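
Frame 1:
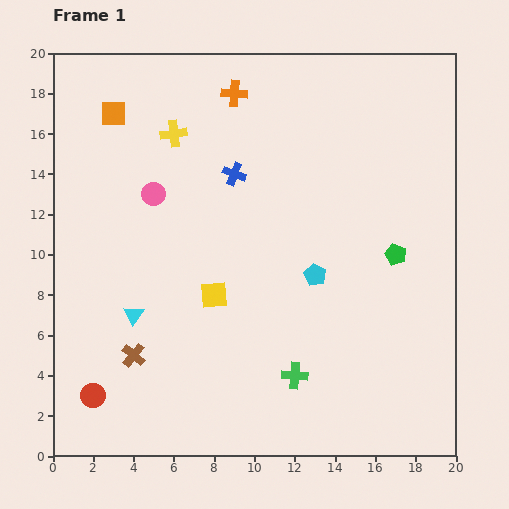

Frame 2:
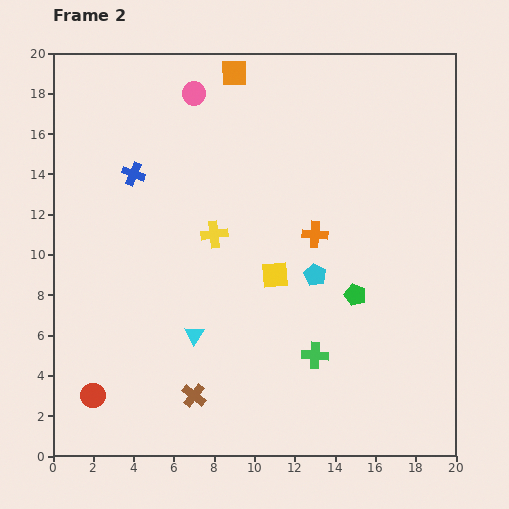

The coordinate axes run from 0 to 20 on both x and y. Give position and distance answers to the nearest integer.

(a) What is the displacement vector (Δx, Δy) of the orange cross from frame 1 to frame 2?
(4, -7)

The orange cross was at (9, 18) in frame 1 and (13, 11) in frame 2.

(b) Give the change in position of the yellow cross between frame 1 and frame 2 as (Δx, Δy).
(2, -5)

The yellow cross was at (6, 16) in frame 1 and (8, 11) in frame 2.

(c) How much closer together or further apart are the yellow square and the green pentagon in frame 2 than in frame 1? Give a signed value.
-5

Distance in frame 1: 9. Distance in frame 2: 4.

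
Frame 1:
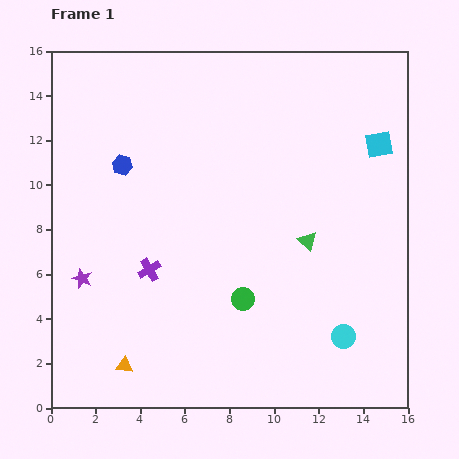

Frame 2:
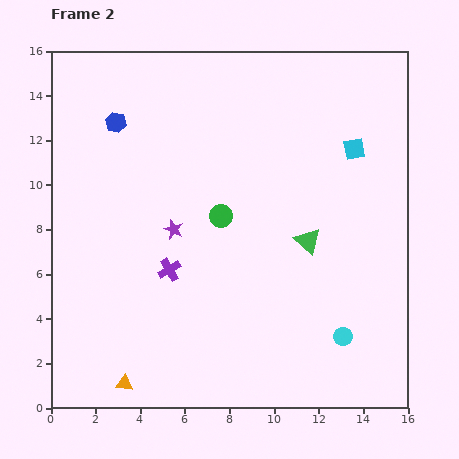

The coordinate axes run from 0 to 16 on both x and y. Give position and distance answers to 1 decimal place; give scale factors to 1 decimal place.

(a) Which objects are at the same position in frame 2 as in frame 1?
the green triangle, the cyan circle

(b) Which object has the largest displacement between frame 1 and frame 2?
the purple star

(moved 4.7; next 3.8)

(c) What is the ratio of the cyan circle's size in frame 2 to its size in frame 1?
0.8×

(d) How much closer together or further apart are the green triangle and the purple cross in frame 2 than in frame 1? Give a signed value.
-0.9

Distance in frame 1: 7.2. Distance in frame 2: 6.3.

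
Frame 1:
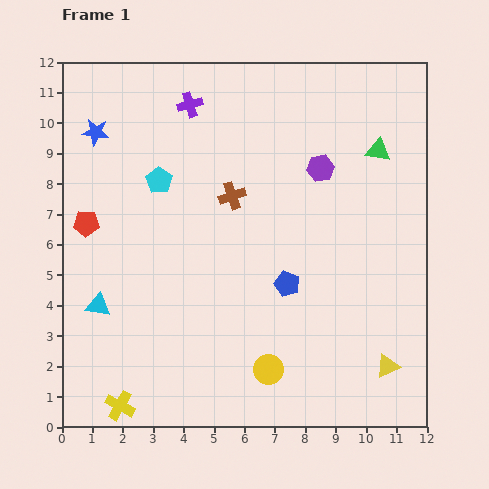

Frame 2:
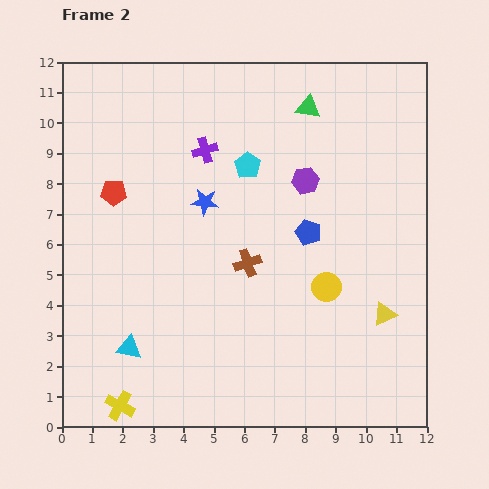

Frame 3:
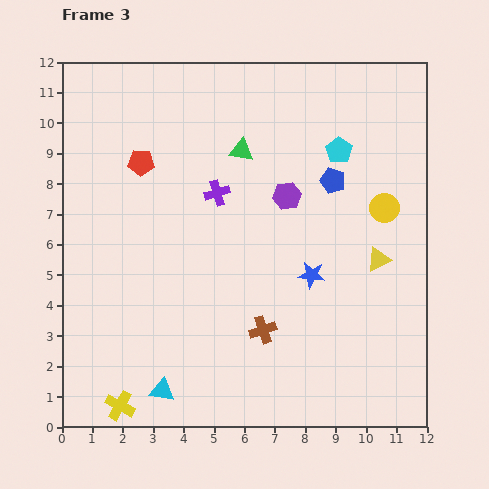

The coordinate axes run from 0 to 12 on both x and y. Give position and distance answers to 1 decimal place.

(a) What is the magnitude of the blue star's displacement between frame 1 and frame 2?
4.3

The blue star moved from (1.1, 9.7) to (4.7, 7.4), a distance of √(3.6² + 2.3²) ≈ 4.3.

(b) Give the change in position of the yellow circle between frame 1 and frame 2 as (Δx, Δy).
(1.9, 2.7)

The yellow circle was at (6.8, 1.9) in frame 1 and (8.7, 4.6) in frame 2.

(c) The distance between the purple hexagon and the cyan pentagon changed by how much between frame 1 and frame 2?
-3.3

Distance in frame 1: 5.3. Distance in frame 2: 2.0.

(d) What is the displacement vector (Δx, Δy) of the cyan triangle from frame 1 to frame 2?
(1.0, -1.4)

The cyan triangle was at (1.2, 4.0) in frame 1 and (2.2, 2.6) in frame 2.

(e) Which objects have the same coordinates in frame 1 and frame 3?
the yellow cross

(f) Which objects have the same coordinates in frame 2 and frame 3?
the yellow cross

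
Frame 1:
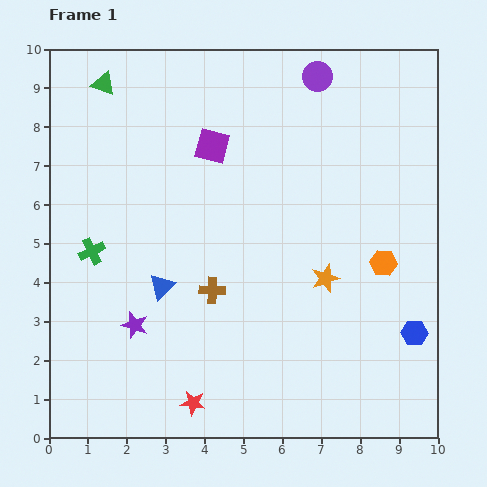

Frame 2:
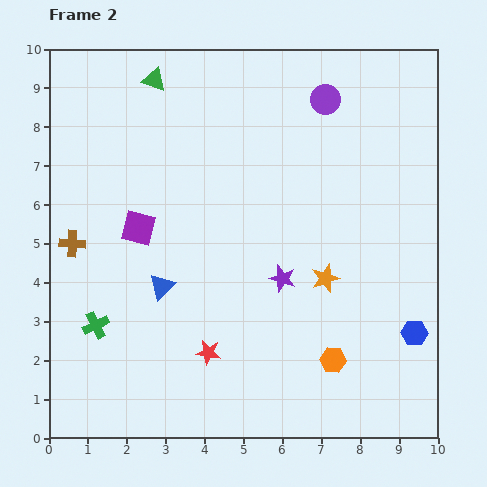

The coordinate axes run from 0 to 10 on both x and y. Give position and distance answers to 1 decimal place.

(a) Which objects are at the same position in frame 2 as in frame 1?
the blue triangle, the blue hexagon, the orange star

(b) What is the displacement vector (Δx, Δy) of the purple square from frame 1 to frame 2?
(-1.9, -2.1)

The purple square was at (4.2, 7.5) in frame 1 and (2.3, 5.4) in frame 2.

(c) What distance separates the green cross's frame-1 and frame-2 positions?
1.9

The green cross moved from (1.1, 4.8) to (1.2, 2.9), a distance of √(0.1² + 1.9²) ≈ 1.9.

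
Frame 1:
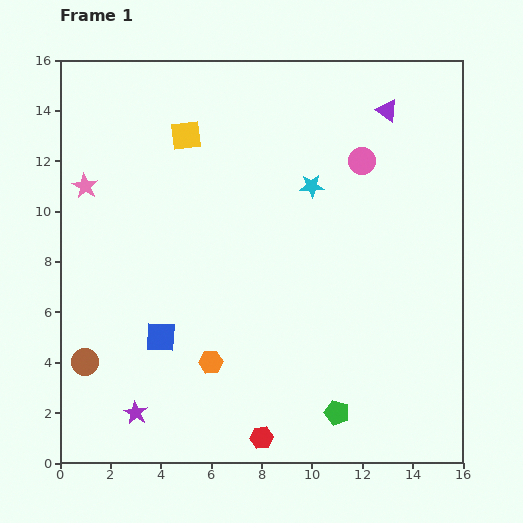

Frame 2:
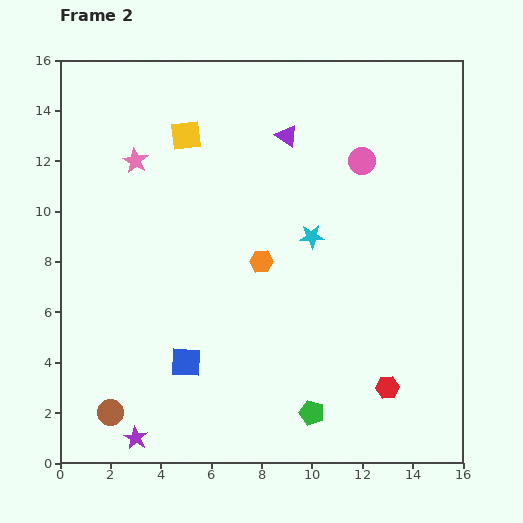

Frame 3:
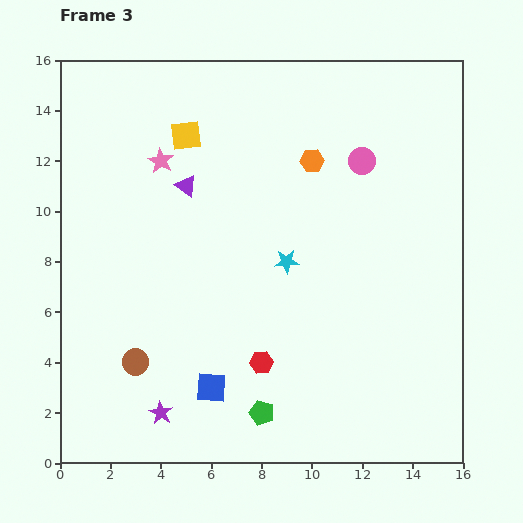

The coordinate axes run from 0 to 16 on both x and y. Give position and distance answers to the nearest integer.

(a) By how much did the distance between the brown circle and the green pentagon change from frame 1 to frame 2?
-2

Distance in frame 1: 10. Distance in frame 2: 8.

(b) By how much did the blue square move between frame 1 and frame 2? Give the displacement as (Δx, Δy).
(1, -1)

The blue square was at (4, 5) in frame 1 and (5, 4) in frame 2.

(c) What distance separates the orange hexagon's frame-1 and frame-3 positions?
9

The orange hexagon moved from (6, 4) to (10, 12), a distance of √(4² + 8²) ≈ 9.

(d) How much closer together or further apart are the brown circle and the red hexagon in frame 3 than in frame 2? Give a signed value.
-6

Distance in frame 2: 11. Distance in frame 3: 5.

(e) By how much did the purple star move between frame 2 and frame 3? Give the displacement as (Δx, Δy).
(1, 1)

The purple star was at (3, 1) in frame 2 and (4, 2) in frame 3.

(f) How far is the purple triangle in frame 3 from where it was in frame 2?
4

The purple triangle moved from (9, 13) to (5, 11), a distance of √(4² + 2²) ≈ 4.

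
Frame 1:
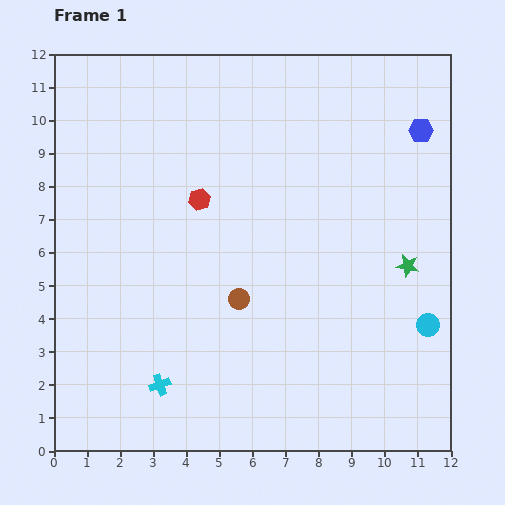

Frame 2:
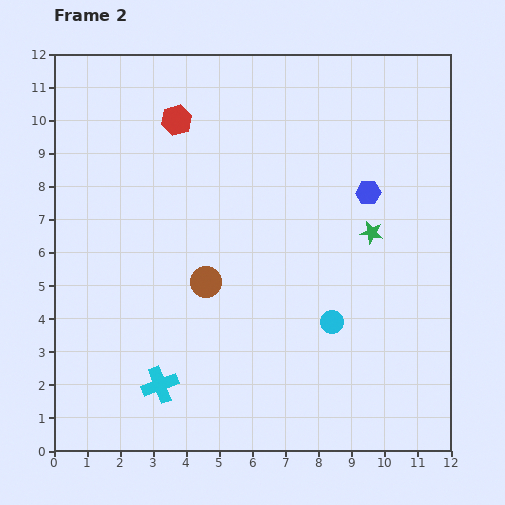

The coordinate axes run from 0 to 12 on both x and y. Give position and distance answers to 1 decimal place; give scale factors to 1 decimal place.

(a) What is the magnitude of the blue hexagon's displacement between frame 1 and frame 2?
2.5

The blue hexagon moved from (11.1, 9.7) to (9.5, 7.8), a distance of √(1.6² + 1.9²) ≈ 2.5.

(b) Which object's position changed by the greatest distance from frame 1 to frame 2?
the cyan circle

(moved 2.9; next 2.5)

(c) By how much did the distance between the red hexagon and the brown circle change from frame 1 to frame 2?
+1.8

Distance in frame 1: 3.2. Distance in frame 2: 5.0.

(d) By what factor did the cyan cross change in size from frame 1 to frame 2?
1.7×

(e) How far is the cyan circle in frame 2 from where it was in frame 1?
2.9

The cyan circle moved from (11.3, 3.8) to (8.4, 3.9), a distance of √(2.9² + 0.1²) ≈ 2.9.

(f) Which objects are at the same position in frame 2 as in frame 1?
the cyan cross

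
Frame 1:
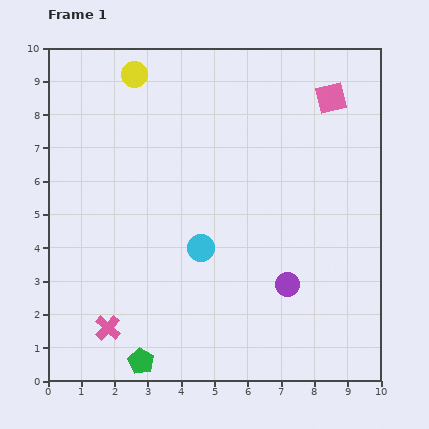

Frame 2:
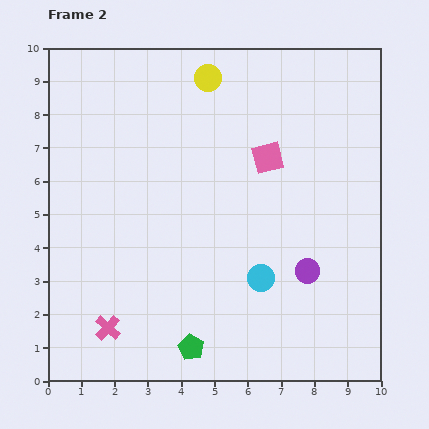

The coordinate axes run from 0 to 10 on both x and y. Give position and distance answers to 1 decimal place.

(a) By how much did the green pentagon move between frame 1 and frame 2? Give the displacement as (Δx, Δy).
(1.5, 0.4)

The green pentagon was at (2.8, 0.6) in frame 1 and (4.3, 1.0) in frame 2.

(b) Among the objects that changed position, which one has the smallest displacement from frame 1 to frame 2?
the purple circle

(moved 0.7)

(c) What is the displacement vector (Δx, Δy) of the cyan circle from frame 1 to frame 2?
(1.8, -0.9)

The cyan circle was at (4.6, 4.0) in frame 1 and (6.4, 3.1) in frame 2.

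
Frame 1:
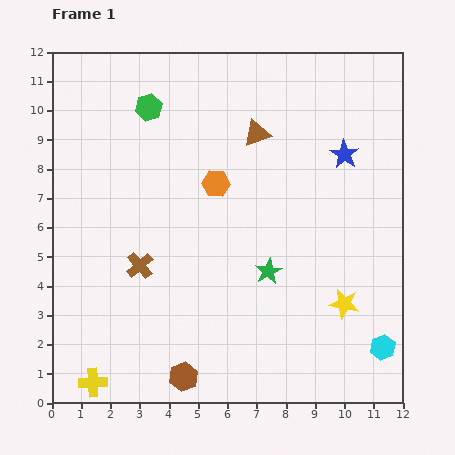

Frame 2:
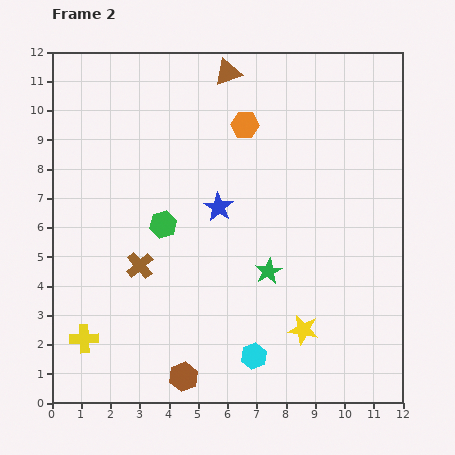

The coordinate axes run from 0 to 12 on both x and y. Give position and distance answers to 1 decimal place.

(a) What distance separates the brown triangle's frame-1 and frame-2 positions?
2.3

The brown triangle moved from (7.0, 9.2) to (6.0, 11.3), a distance of √(1.0² + 2.1²) ≈ 2.3.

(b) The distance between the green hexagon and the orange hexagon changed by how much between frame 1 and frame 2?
+0.9

Distance in frame 1: 3.5. Distance in frame 2: 4.4.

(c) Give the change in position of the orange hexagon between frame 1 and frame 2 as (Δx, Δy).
(1.0, 2.0)

The orange hexagon was at (5.6, 7.5) in frame 1 and (6.6, 9.5) in frame 2.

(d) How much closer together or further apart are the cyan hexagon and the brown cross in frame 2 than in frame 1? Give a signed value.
-3.8

Distance in frame 1: 8.8. Distance in frame 2: 5.0.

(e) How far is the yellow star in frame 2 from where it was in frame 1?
1.7

The yellow star moved from (10.0, 3.4) to (8.6, 2.5), a distance of √(1.4² + 0.9²) ≈ 1.7.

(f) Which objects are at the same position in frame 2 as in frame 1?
the green star, the brown hexagon, the brown cross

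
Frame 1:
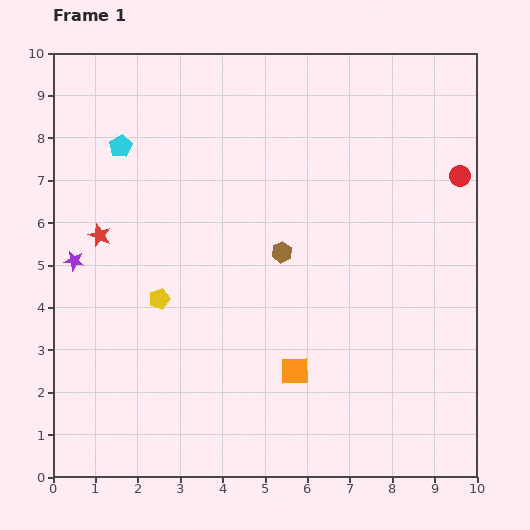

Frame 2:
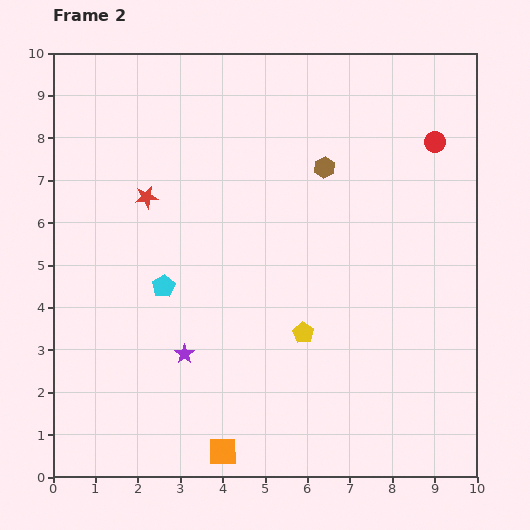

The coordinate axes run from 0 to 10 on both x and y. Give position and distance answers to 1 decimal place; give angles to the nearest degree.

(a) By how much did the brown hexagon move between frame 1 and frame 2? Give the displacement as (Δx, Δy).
(1.0, 2.0)

The brown hexagon was at (5.4, 5.3) in frame 1 and (6.4, 7.3) in frame 2.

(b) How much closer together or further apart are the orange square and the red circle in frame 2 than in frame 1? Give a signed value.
+2.8

Distance in frame 1: 6.0. Distance in frame 2: 8.8.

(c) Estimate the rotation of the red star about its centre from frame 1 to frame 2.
30° counter-clockwise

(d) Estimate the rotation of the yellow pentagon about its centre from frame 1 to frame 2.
23° counter-clockwise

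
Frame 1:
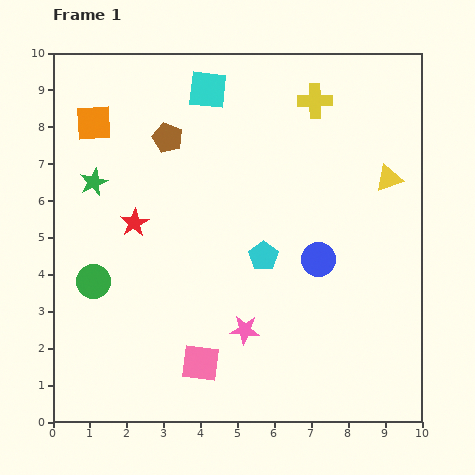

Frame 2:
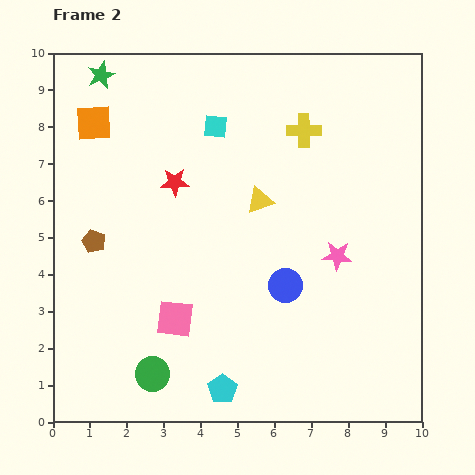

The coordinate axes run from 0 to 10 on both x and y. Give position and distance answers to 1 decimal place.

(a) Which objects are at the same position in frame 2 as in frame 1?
the orange square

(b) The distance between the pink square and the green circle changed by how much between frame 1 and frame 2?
-2.0

Distance in frame 1: 3.6. Distance in frame 2: 1.6.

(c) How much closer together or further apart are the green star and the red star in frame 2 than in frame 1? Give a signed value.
+1.9

Distance in frame 1: 1.6. Distance in frame 2: 3.5.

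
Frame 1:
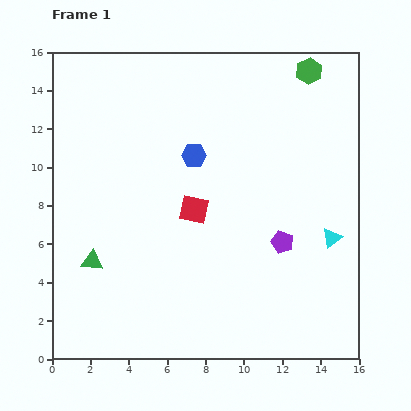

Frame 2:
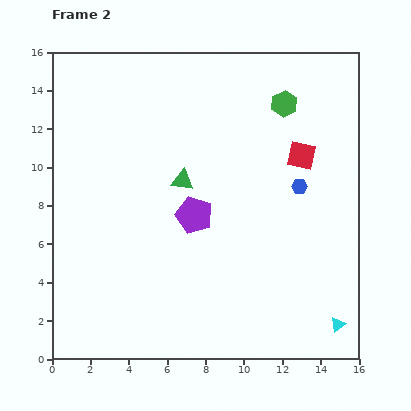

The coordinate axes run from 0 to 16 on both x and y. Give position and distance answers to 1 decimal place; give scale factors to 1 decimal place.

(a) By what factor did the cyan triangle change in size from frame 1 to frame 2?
0.8×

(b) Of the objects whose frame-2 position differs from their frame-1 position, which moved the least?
the green hexagon

(moved 2.1)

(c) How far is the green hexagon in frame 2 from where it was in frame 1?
2.1

The green hexagon moved from (13.4, 15.0) to (12.1, 13.3), a distance of √(1.3² + 1.7²) ≈ 2.1.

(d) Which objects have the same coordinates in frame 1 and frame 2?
none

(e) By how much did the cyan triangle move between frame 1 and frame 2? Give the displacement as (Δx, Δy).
(0.3, -4.5)

The cyan triangle was at (14.6, 6.3) in frame 1 and (14.9, 1.8) in frame 2.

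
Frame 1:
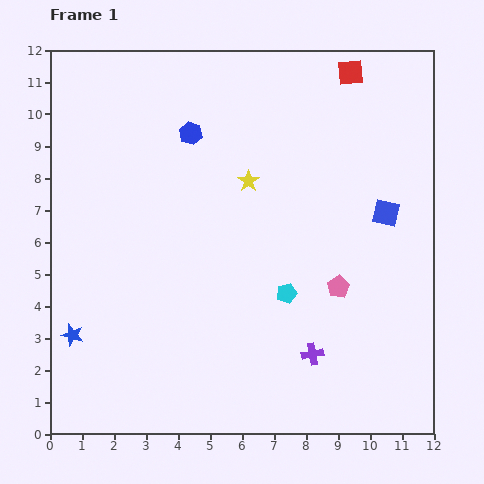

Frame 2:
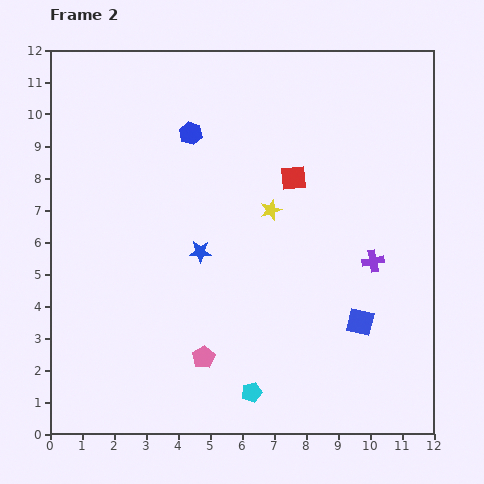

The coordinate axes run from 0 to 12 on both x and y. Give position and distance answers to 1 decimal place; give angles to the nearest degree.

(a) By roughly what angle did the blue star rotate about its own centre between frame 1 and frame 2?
16° counter-clockwise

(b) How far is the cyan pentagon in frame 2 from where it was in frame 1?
3.3

The cyan pentagon moved from (7.4, 4.4) to (6.3, 1.3), a distance of √(1.1² + 3.1²) ≈ 3.3.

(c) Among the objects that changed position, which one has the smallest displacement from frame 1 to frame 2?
the yellow star

(moved 1.1)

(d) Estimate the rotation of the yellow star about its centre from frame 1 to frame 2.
16° clockwise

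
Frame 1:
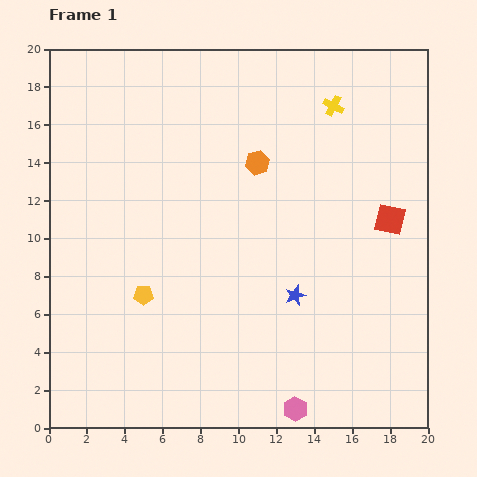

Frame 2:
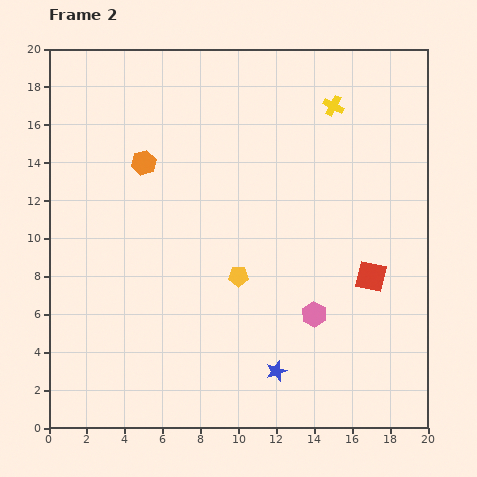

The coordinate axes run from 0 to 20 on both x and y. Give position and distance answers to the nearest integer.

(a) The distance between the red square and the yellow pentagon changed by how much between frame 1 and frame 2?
-7

Distance in frame 1: 14. Distance in frame 2: 7.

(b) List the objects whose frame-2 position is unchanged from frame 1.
the yellow cross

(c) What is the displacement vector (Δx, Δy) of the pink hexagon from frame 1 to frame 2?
(1, 5)

The pink hexagon was at (13, 1) in frame 1 and (14, 6) in frame 2.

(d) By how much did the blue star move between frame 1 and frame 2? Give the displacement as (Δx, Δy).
(-1, -4)

The blue star was at (13, 7) in frame 1 and (12, 3) in frame 2.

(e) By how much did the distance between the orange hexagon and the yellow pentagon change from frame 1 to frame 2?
-1

Distance in frame 1: 9. Distance in frame 2: 8.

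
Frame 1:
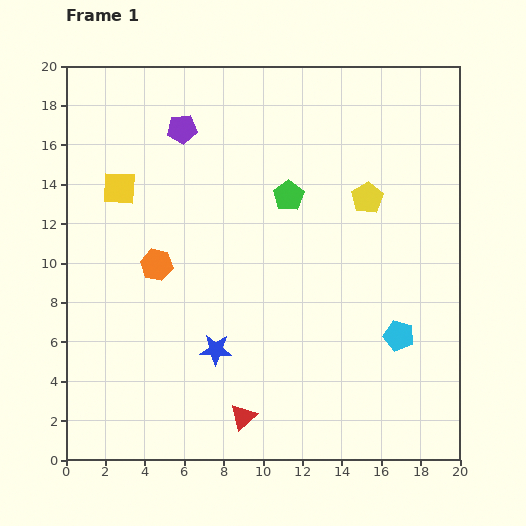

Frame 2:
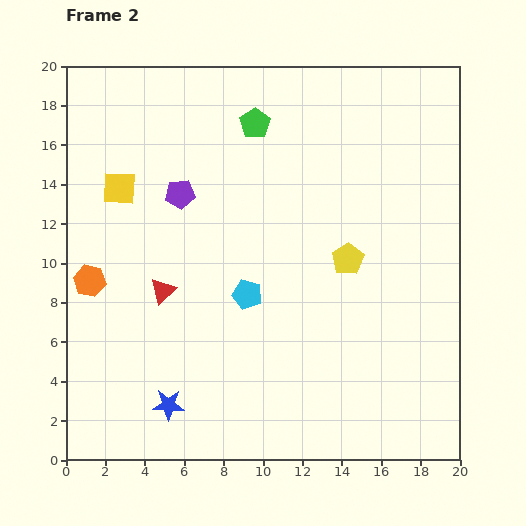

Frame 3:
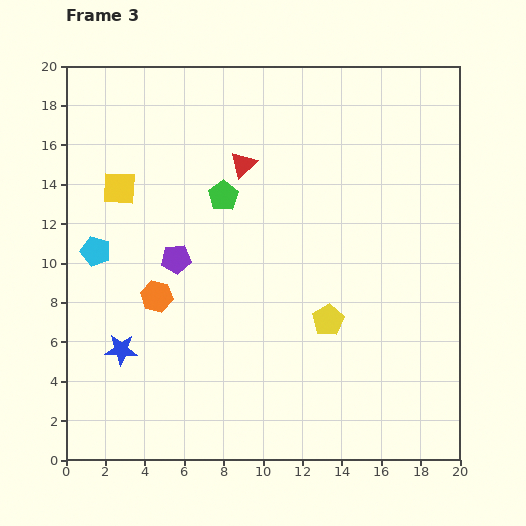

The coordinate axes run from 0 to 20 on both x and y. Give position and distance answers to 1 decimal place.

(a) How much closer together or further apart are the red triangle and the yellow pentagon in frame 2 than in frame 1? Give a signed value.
-3.3

Distance in frame 1: 12.8. Distance in frame 2: 9.5.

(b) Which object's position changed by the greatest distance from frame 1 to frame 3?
the cyan pentagon

(moved 16.0; next 12.8)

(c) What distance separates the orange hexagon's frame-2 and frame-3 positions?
3.5

The orange hexagon moved from (1.2, 9.1) to (4.6, 8.3), a distance of √(3.4² + 0.8²) ≈ 3.5.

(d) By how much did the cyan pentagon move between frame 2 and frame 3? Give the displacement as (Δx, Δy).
(-7.7, 2.2)

The cyan pentagon was at (9.2, 8.4) in frame 2 and (1.5, 10.6) in frame 3.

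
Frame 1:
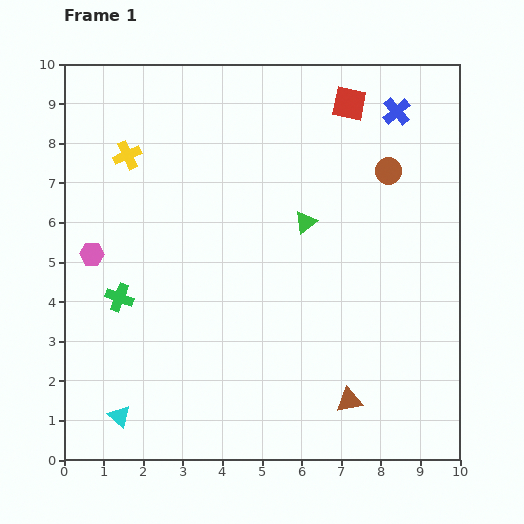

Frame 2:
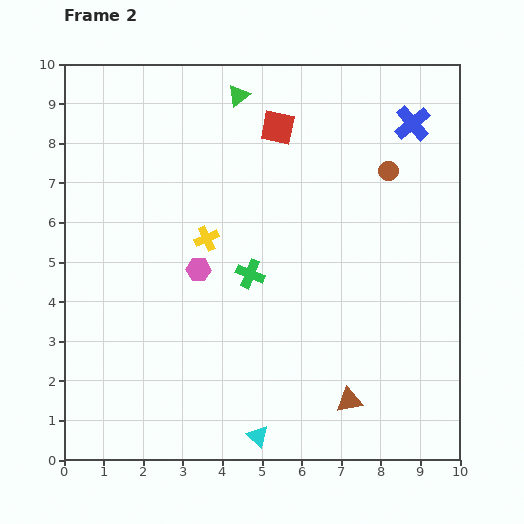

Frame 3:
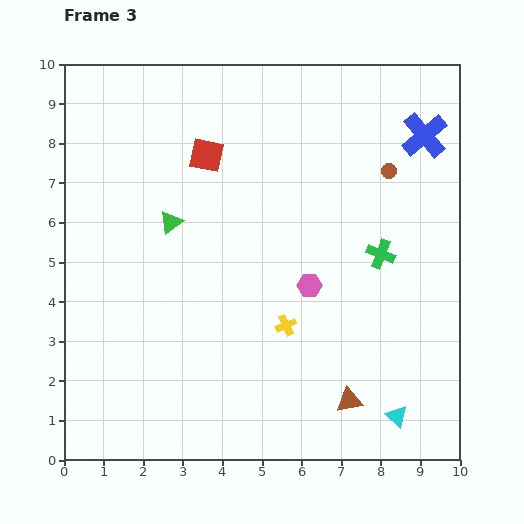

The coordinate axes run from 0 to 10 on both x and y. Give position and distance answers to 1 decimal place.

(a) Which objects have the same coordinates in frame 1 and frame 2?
the brown circle, the brown triangle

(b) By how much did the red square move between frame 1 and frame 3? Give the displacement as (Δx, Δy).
(-3.6, -1.3)

The red square was at (7.2, 9.0) in frame 1 and (3.6, 7.7) in frame 3.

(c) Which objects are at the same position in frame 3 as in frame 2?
the brown circle, the brown triangle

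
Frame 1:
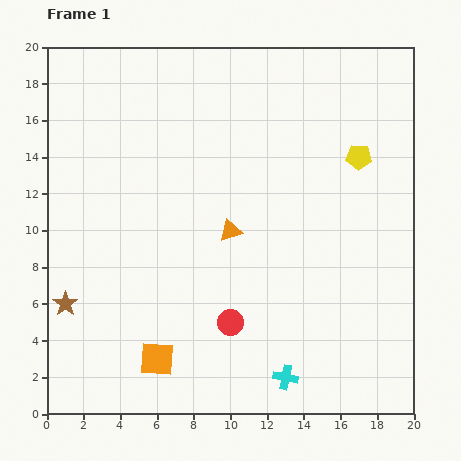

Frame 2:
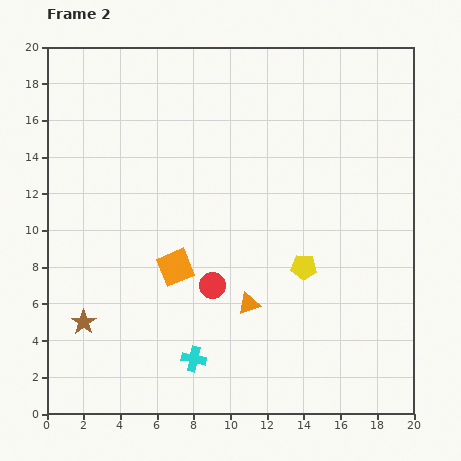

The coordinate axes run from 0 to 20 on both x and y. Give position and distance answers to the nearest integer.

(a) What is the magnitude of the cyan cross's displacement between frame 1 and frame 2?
5

The cyan cross moved from (13, 2) to (8, 3), a distance of √(5² + 1²) ≈ 5.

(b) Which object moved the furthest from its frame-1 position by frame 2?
the yellow pentagon

(moved 7; next 5)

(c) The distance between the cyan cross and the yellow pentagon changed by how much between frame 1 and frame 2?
-5

Distance in frame 1: 13. Distance in frame 2: 8.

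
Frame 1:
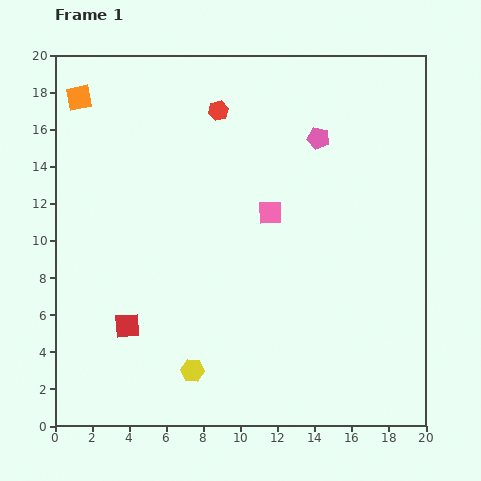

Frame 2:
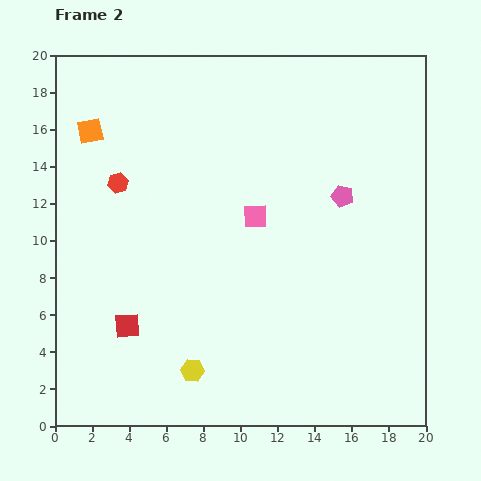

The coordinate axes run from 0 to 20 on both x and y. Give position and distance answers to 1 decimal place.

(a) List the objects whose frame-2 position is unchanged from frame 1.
the red square, the yellow hexagon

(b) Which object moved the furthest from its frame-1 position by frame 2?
the red hexagon

(moved 6.7; next 3.4)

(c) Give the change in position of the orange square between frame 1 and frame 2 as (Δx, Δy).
(0.6, -1.8)

The orange square was at (1.3, 17.7) in frame 1 and (1.9, 15.9) in frame 2.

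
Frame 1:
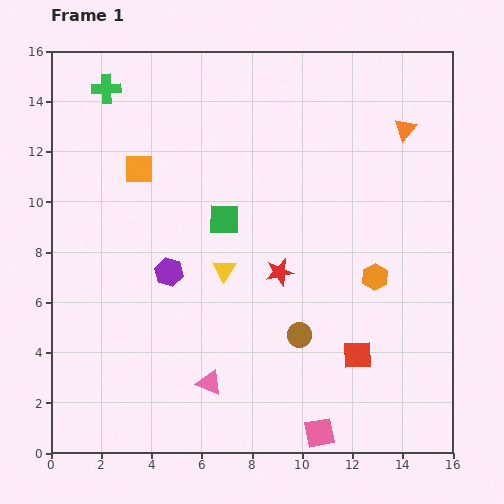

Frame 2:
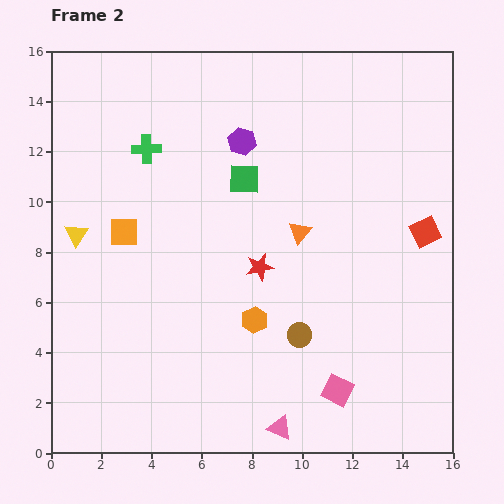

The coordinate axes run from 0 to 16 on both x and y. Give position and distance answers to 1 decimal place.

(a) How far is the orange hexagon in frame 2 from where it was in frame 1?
5.1

The orange hexagon moved from (12.9, 7.0) to (8.1, 5.3), a distance of √(4.8² + 1.7²) ≈ 5.1.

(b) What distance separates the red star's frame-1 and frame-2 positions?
0.8

The red star moved from (9.1, 7.2) to (8.3, 7.4), a distance of √(0.8² + 0.2²) ≈ 0.8.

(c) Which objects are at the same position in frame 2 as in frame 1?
the brown circle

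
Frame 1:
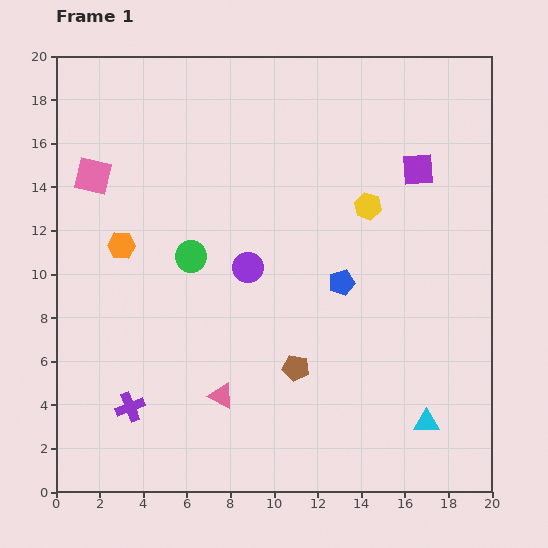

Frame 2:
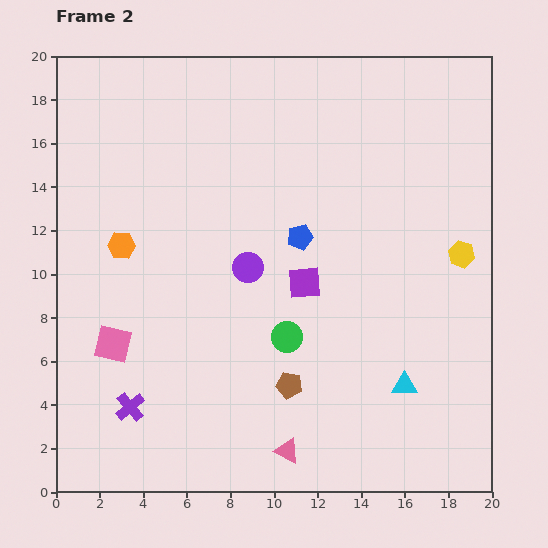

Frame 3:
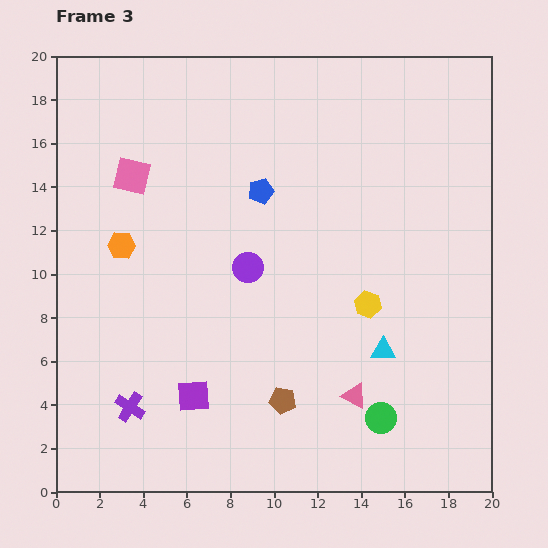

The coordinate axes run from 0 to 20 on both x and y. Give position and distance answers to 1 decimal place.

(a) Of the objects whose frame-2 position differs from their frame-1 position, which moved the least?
the brown pentagon

(moved 0.9)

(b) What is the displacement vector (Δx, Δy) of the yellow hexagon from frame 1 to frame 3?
(0.0, -4.5)

The yellow hexagon was at (14.3, 13.1) in frame 1 and (14.3, 8.6) in frame 3.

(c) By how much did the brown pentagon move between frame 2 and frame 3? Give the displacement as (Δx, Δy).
(-0.3, -0.7)

The brown pentagon was at (10.7, 4.9) in frame 2 and (10.4, 4.2) in frame 3.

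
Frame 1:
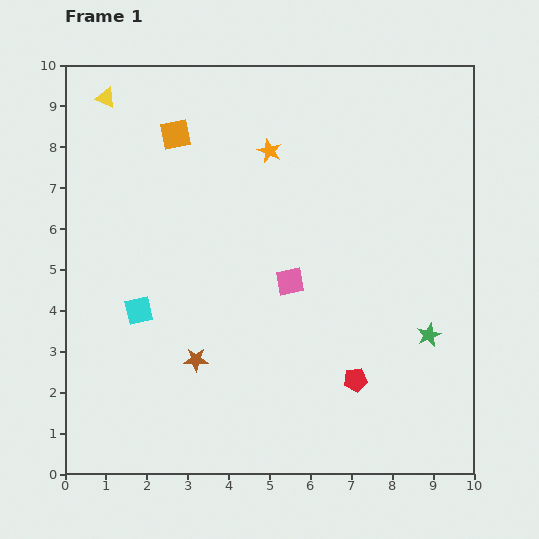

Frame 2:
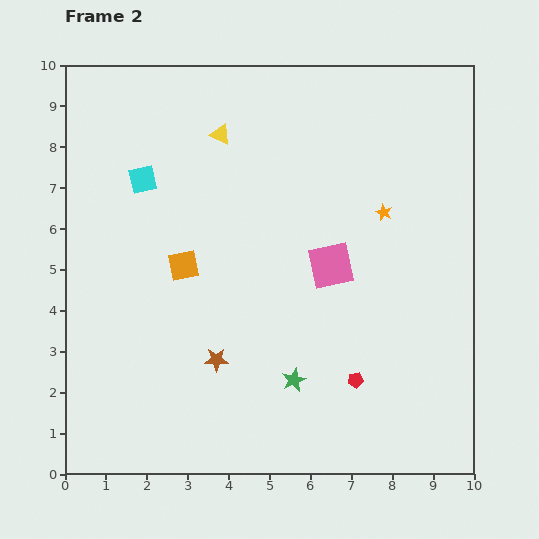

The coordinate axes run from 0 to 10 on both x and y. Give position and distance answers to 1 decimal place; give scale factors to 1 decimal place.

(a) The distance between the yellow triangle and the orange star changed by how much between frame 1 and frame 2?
+0.2

Distance in frame 1: 4.2. Distance in frame 2: 4.4.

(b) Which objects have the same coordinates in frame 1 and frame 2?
the red pentagon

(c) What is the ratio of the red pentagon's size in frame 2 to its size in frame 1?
0.7×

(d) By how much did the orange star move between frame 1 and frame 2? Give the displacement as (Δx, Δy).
(2.8, -1.5)

The orange star was at (5.0, 7.9) in frame 1 and (7.8, 6.4) in frame 2.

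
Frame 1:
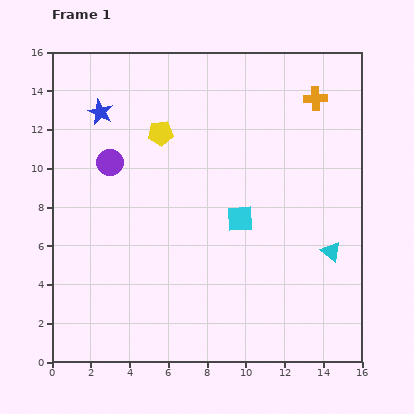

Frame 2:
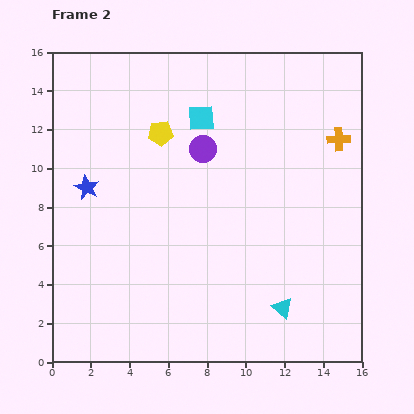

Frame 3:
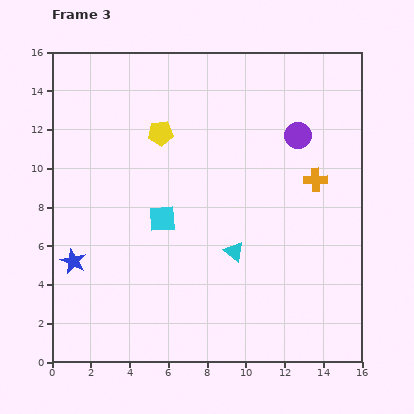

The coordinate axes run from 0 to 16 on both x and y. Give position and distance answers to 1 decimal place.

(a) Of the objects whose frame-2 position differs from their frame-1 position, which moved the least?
the orange cross

(moved 2.4)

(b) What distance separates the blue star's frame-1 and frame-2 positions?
4.0

The blue star moved from (2.5, 12.9) to (1.8, 9.0), a distance of √(0.7² + 3.9²) ≈ 4.0.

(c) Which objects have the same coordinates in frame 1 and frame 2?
the yellow pentagon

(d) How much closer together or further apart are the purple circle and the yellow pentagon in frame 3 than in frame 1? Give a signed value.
+4.1

Distance in frame 1: 3.0. Distance in frame 3: 7.1.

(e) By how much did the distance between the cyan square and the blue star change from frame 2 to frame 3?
-1.8

Distance in frame 2: 6.9. Distance in frame 3: 5.1.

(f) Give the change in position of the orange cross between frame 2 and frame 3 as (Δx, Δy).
(-1.2, -2.1)

The orange cross was at (14.8, 11.5) in frame 2 and (13.6, 9.4) in frame 3.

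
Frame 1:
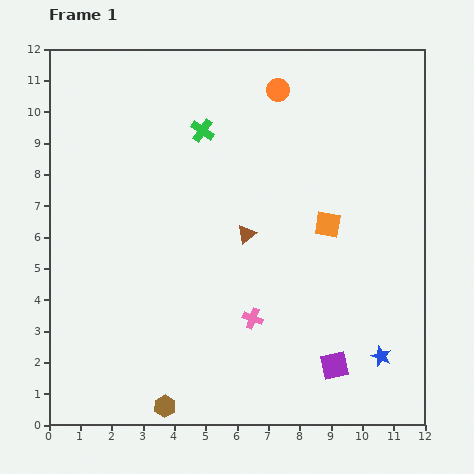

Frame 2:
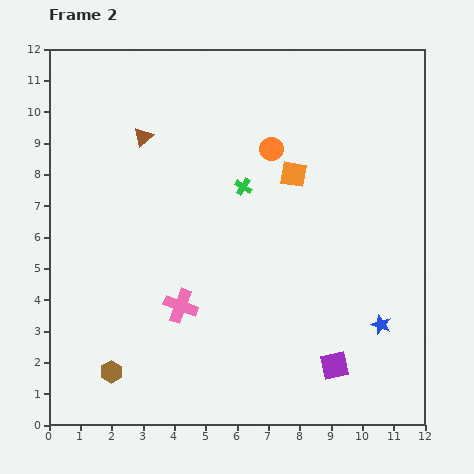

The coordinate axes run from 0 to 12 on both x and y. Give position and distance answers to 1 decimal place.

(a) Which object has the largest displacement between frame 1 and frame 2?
the brown triangle

(moved 4.5; next 2.3)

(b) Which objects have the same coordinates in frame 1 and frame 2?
the purple square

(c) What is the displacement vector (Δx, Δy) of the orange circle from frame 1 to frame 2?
(-0.2, -1.9)

The orange circle was at (7.3, 10.7) in frame 1 and (7.1, 8.8) in frame 2.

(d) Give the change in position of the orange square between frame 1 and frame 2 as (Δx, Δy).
(-1.1, 1.6)

The orange square was at (8.9, 6.4) in frame 1 and (7.8, 8.0) in frame 2.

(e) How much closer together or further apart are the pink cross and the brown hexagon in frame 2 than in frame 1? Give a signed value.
-1.0

Distance in frame 1: 4.0. Distance in frame 2: 3.0.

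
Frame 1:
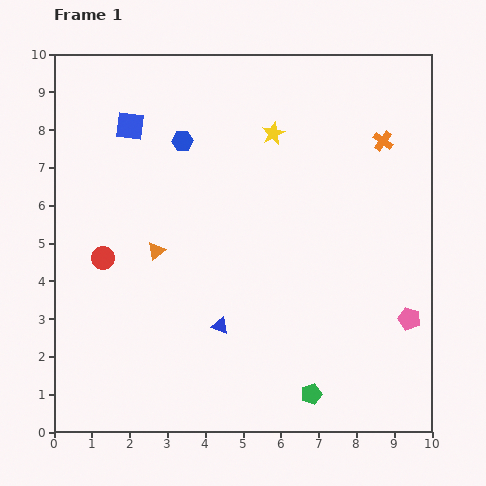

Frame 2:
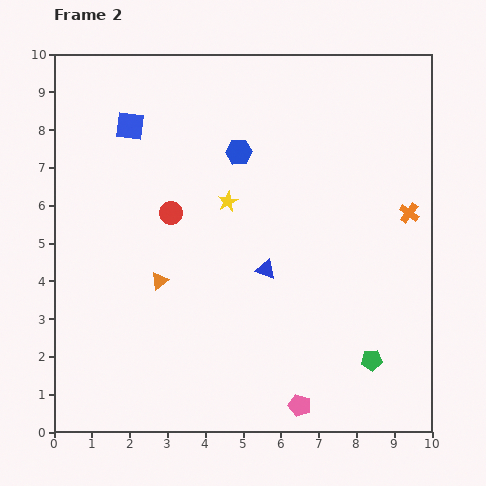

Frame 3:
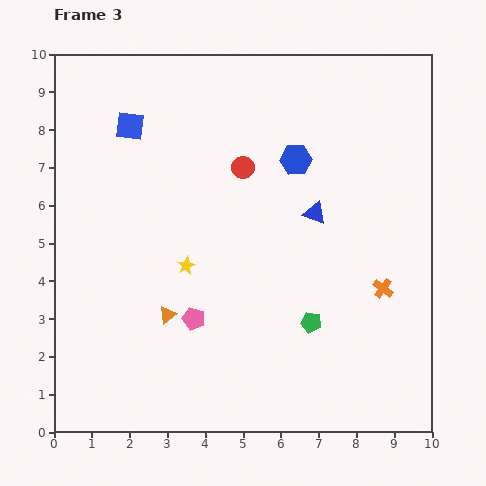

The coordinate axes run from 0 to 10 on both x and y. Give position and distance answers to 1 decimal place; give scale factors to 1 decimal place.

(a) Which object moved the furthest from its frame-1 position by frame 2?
the pink pentagon

(moved 3.7; next 2.2)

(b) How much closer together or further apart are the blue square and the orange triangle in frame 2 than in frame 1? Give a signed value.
+0.8

Distance in frame 1: 3.4. Distance in frame 2: 4.2.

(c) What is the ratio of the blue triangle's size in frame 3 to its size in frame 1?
1.3×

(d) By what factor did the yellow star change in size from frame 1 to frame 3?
0.8×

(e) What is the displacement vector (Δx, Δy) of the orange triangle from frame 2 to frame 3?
(0.2, -0.9)

The orange triangle was at (2.8, 4.0) in frame 2 and (3.0, 3.1) in frame 3.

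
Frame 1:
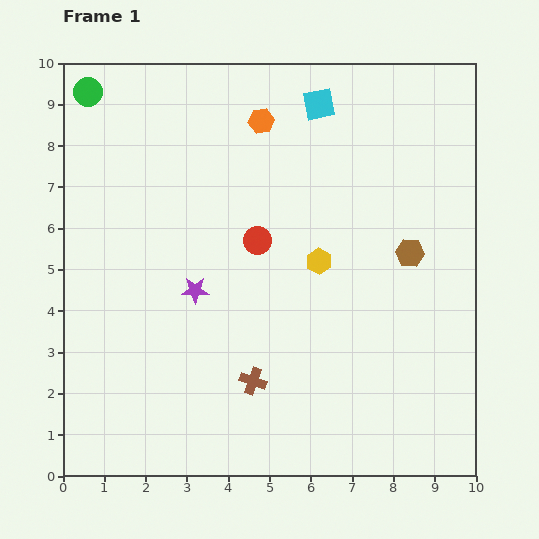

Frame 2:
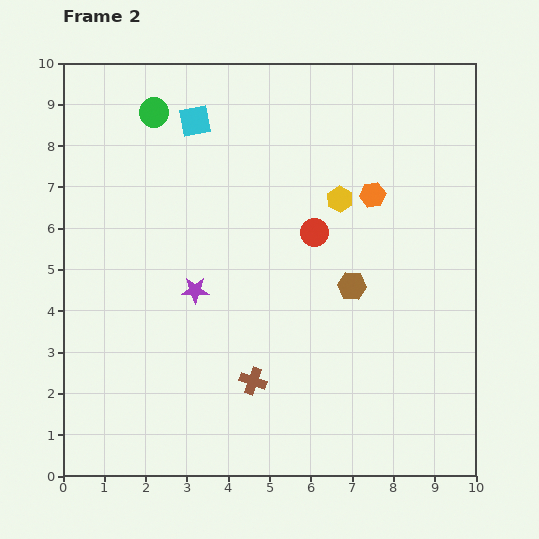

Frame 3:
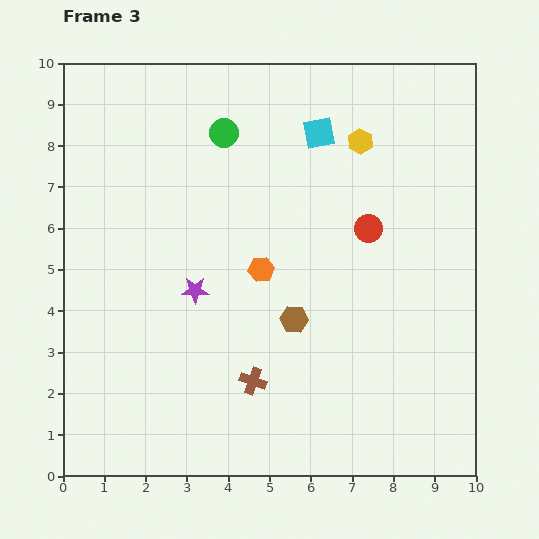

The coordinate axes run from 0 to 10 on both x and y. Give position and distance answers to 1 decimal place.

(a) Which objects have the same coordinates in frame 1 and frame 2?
the brown cross, the purple star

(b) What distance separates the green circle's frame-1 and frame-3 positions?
3.4

The green circle moved from (0.6, 9.3) to (3.9, 8.3), a distance of √(3.3² + 1.0²) ≈ 3.4.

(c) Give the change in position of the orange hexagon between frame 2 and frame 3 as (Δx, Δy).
(-2.7, -1.8)

The orange hexagon was at (7.5, 6.8) in frame 2 and (4.8, 5.0) in frame 3.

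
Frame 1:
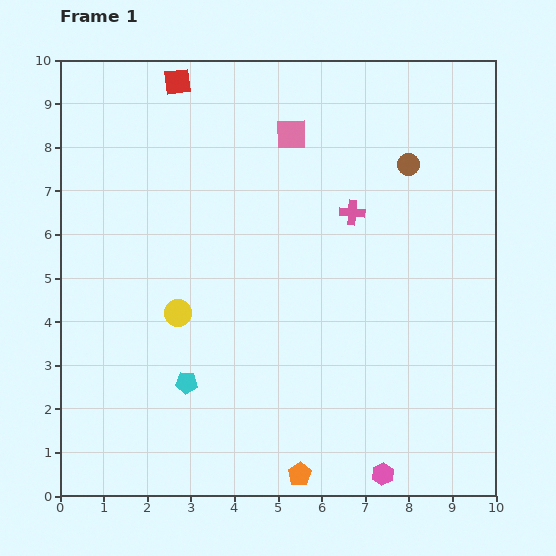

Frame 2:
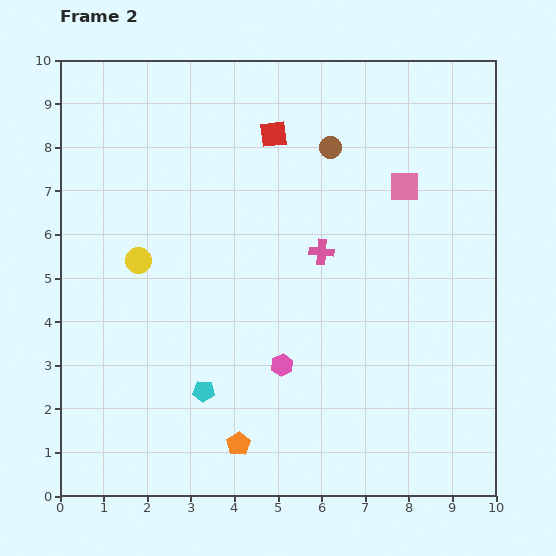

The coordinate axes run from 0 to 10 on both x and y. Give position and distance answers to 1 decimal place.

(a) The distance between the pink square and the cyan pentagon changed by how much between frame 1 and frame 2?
+0.4

Distance in frame 1: 6.2. Distance in frame 2: 6.6.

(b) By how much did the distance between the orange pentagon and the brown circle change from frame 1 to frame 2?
-0.4

Distance in frame 1: 7.5. Distance in frame 2: 7.1.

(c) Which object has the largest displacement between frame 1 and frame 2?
the pink hexagon

(moved 3.4; next 2.9)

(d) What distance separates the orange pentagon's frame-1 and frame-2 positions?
1.6

The orange pentagon moved from (5.5, 0.5) to (4.1, 1.2), a distance of √(1.4² + 0.7²) ≈ 1.6.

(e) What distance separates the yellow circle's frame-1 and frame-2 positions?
1.5

The yellow circle moved from (2.7, 4.2) to (1.8, 5.4), a distance of √(0.9² + 1.2²) ≈ 1.5.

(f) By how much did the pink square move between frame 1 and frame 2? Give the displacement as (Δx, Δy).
(2.6, -1.2)

The pink square was at (5.3, 8.3) in frame 1 and (7.9, 7.1) in frame 2.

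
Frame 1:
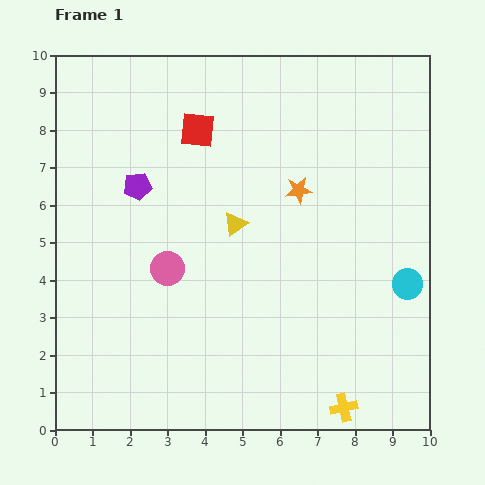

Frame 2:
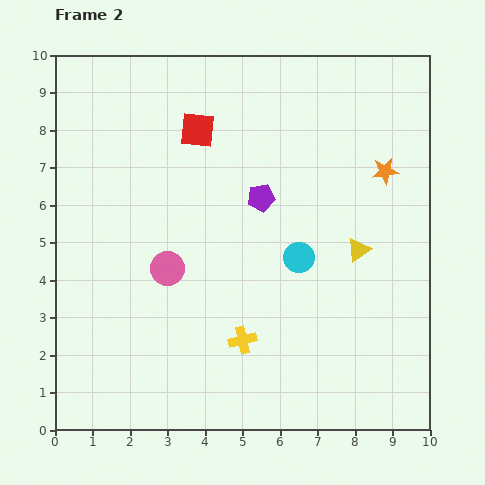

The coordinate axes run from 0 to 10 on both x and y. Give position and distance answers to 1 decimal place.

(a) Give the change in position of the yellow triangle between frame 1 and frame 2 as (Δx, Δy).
(3.3, -0.7)

The yellow triangle was at (4.8, 5.5) in frame 1 and (8.1, 4.8) in frame 2.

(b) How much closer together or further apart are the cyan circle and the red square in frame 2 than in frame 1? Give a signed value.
-2.6

Distance in frame 1: 6.9. Distance in frame 2: 4.3.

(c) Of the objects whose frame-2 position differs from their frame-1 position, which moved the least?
the orange star

(moved 2.4)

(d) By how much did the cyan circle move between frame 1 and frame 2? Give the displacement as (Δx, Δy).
(-2.9, 0.7)

The cyan circle was at (9.4, 3.9) in frame 1 and (6.5, 4.6) in frame 2.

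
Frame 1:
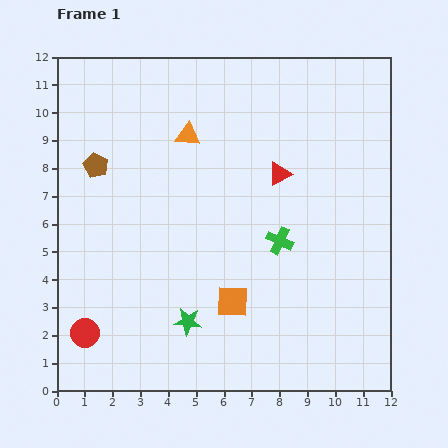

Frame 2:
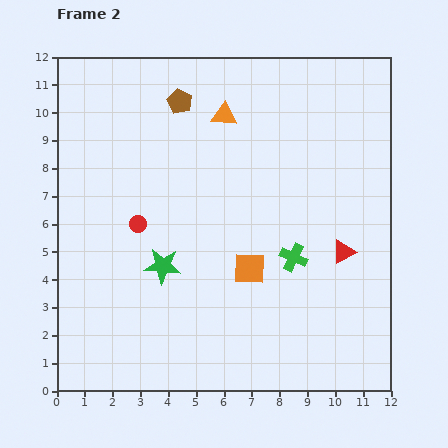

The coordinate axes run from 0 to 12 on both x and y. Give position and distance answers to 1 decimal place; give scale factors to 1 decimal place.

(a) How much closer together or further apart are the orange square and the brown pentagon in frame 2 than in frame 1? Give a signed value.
-0.4

Distance in frame 1: 6.9. Distance in frame 2: 6.5.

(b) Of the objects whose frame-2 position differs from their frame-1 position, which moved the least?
the green cross

(moved 0.8)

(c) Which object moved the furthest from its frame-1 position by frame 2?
the red circle

(moved 4.3; next 3.8)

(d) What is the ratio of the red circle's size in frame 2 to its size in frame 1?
0.6×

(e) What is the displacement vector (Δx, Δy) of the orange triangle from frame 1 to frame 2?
(1.3, 0.7)

The orange triangle was at (4.7, 9.2) in frame 1 and (6.0, 9.9) in frame 2.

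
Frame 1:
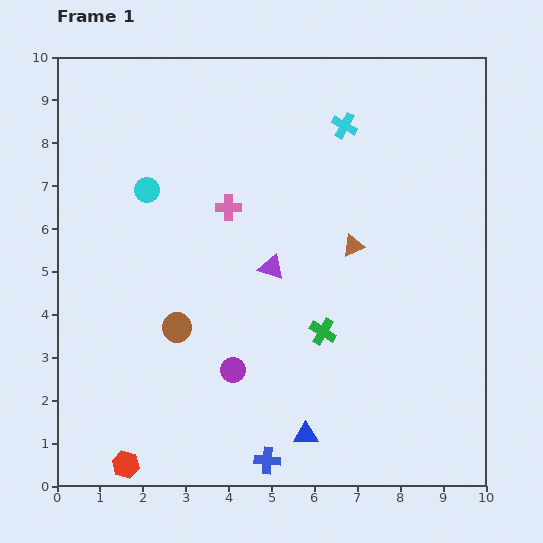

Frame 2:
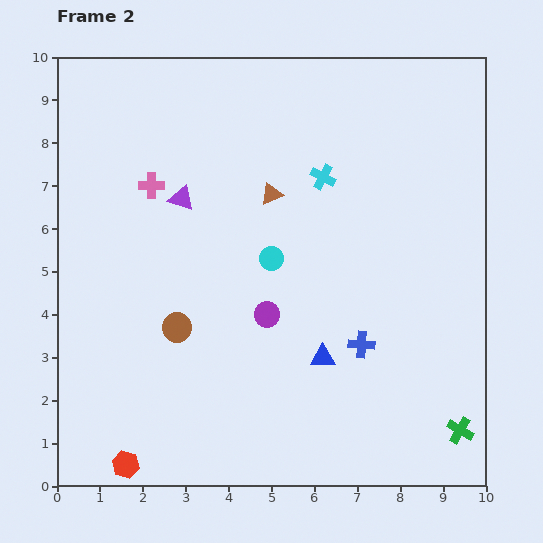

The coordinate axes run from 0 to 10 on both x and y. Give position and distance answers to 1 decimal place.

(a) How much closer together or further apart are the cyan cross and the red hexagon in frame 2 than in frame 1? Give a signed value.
-1.3

Distance in frame 1: 9.4. Distance in frame 2: 8.1.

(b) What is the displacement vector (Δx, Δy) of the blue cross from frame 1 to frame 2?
(2.2, 2.7)

The blue cross was at (4.9, 0.6) in frame 1 and (7.1, 3.3) in frame 2.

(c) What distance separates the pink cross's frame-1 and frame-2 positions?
1.9

The pink cross moved from (4.0, 6.5) to (2.2, 7.0), a distance of √(1.8² + 0.5²) ≈ 1.9.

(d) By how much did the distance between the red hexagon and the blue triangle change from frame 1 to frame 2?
+0.9

Distance in frame 1: 4.3. Distance in frame 2: 5.2.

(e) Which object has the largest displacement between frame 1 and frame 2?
the green cross

(moved 3.9; next 3.5)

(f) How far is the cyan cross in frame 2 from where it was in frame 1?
1.3

The cyan cross moved from (6.7, 8.4) to (6.2, 7.2), a distance of √(0.5² + 1.2²) ≈ 1.3.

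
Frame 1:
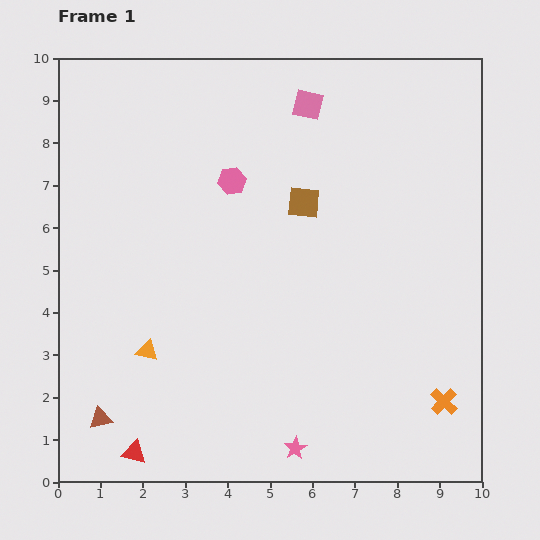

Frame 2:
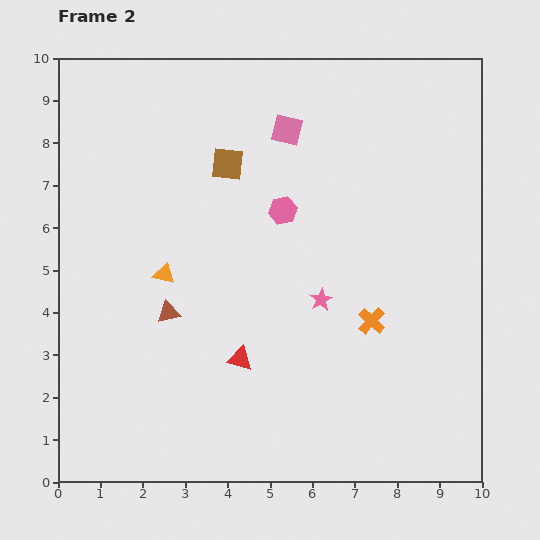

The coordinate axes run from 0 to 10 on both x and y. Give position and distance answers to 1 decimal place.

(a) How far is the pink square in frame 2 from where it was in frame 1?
0.8

The pink square moved from (5.9, 8.9) to (5.4, 8.3), a distance of √(0.5² + 0.6²) ≈ 0.8.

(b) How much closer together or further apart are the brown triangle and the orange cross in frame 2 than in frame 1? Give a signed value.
-3.3

Distance in frame 1: 8.1. Distance in frame 2: 4.8.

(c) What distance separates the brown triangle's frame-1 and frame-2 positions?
3.0

The brown triangle moved from (1.0, 1.5) to (2.6, 4.0), a distance of √(1.6² + 2.5²) ≈ 3.0.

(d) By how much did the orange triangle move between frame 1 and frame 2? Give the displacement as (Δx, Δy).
(0.4, 1.8)

The orange triangle was at (2.1, 3.1) in frame 1 and (2.5, 4.9) in frame 2.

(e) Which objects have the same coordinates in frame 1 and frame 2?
none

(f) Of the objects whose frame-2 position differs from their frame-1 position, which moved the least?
the pink square

(moved 0.8)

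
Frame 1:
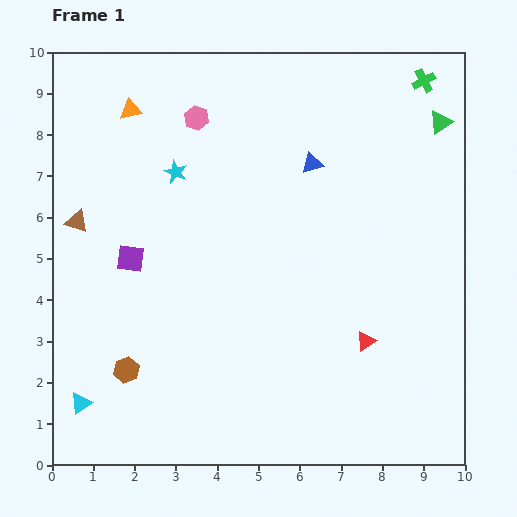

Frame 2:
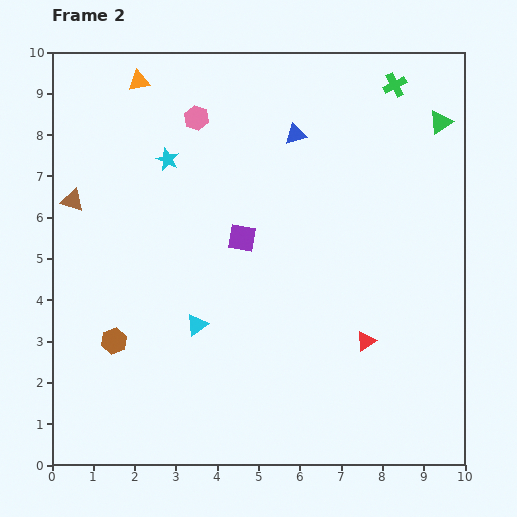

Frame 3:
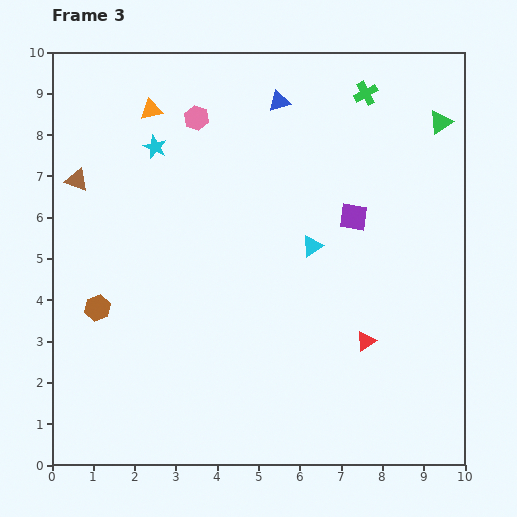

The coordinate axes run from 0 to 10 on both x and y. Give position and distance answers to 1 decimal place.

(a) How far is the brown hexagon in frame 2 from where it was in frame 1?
0.8

The brown hexagon moved from (1.8, 2.3) to (1.5, 3.0), a distance of √(0.3² + 0.7²) ≈ 0.8.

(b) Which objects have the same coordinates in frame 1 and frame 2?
the red triangle, the pink hexagon, the green triangle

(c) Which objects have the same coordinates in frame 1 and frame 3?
the red triangle, the pink hexagon, the green triangle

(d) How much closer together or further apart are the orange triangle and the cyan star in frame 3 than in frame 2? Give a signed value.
-1.1

Distance in frame 2: 2.0. Distance in frame 3: 0.9.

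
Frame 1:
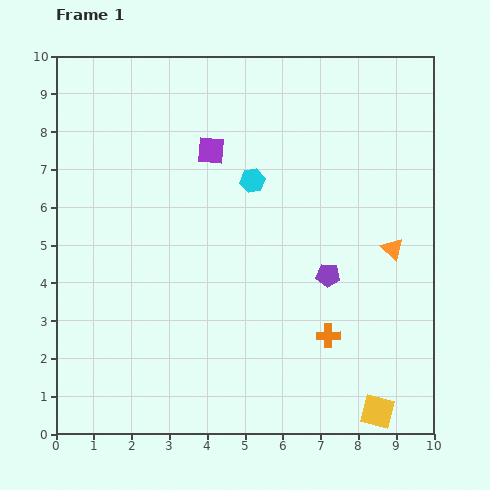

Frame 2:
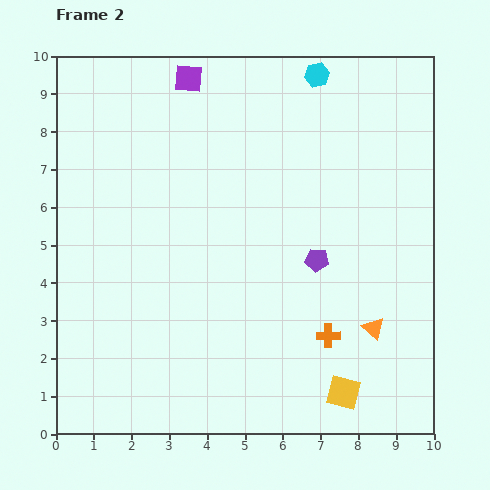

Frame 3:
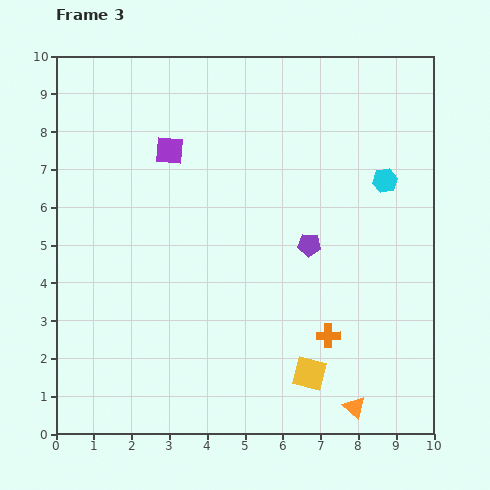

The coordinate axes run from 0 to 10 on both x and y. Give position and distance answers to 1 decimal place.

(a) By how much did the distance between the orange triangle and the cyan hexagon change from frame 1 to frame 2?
+2.8

Distance in frame 1: 4.1. Distance in frame 2: 6.9.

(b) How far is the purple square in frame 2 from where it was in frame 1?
2.0

The purple square moved from (4.1, 7.5) to (3.5, 9.4), a distance of √(0.6² + 1.9²) ≈ 2.0.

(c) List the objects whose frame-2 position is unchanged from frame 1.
the orange cross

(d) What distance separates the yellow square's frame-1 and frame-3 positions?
2.1

The yellow square moved from (8.5, 0.6) to (6.7, 1.6), a distance of √(1.8² + 1.0²) ≈ 2.1.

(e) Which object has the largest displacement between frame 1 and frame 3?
the orange triangle

(moved 4.3; next 3.5)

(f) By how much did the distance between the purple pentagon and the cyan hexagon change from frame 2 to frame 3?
-2.3

Distance in frame 2: 4.9. Distance in frame 3: 2.6.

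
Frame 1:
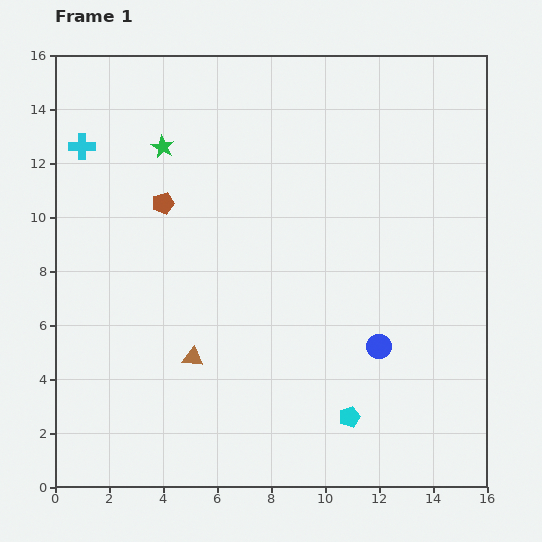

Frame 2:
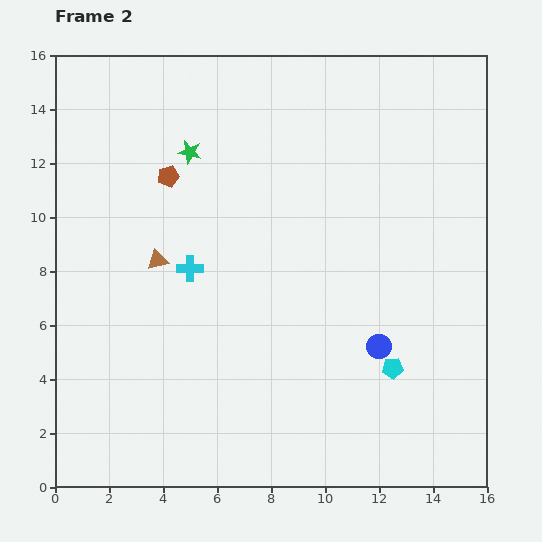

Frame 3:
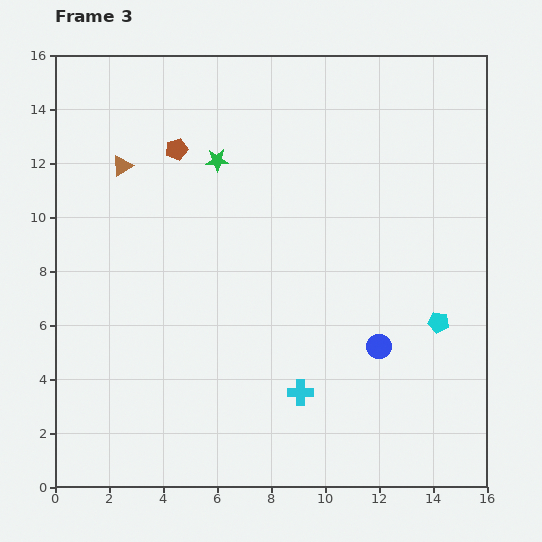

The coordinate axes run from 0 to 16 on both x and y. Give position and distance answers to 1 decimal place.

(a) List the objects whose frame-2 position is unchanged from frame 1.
the blue circle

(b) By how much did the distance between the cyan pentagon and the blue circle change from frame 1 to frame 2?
-1.9

Distance in frame 1: 2.8. Distance in frame 2: 0.9.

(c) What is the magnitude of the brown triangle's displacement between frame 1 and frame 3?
7.6

The brown triangle moved from (5.1, 4.8) to (2.5, 11.9), a distance of √(2.6² + 7.1²) ≈ 7.6.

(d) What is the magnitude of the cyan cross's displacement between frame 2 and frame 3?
6.2

The cyan cross moved from (5.0, 8.1) to (9.1, 3.5), a distance of √(4.1² + 4.6²) ≈ 6.2.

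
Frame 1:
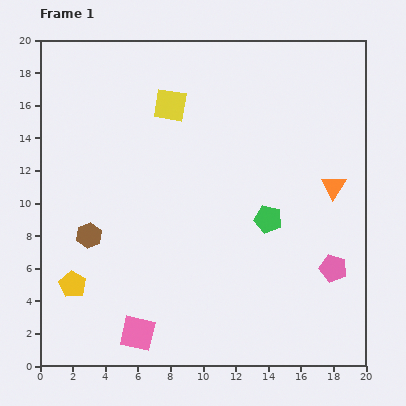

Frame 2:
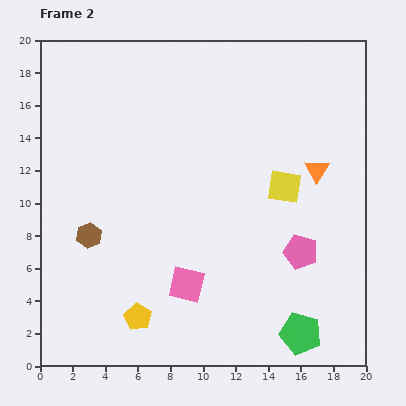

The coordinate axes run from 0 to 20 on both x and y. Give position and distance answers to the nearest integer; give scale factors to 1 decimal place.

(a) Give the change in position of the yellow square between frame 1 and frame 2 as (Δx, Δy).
(7, -5)

The yellow square was at (8, 16) in frame 1 and (15, 11) in frame 2.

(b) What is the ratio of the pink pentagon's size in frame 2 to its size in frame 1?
1.3×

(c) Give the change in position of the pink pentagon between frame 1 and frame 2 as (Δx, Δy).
(-2, 1)

The pink pentagon was at (18, 6) in frame 1 and (16, 7) in frame 2.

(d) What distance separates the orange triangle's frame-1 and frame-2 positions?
1

The orange triangle moved from (18, 11) to (17, 12), a distance of √(1² + 1²) ≈ 1.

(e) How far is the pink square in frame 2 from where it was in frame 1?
4

The pink square moved from (6, 2) to (9, 5), a distance of √(3² + 3²) ≈ 4.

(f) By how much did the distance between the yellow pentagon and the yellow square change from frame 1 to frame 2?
-1

Distance in frame 1: 13. Distance in frame 2: 12.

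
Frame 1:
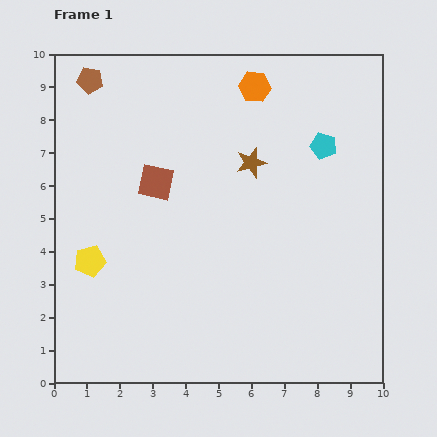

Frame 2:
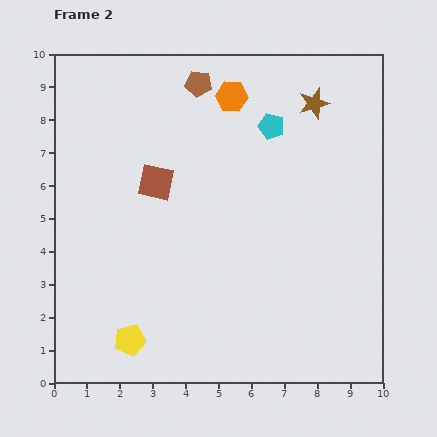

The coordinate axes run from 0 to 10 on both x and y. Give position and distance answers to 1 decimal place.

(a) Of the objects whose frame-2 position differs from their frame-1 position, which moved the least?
the orange hexagon

(moved 0.8)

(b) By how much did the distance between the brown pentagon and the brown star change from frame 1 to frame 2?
-1.9

Distance in frame 1: 5.5. Distance in frame 2: 3.6.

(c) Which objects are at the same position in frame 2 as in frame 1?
the brown square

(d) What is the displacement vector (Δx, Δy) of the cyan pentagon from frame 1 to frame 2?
(-1.6, 0.6)

The cyan pentagon was at (8.2, 7.2) in frame 1 and (6.6, 7.8) in frame 2.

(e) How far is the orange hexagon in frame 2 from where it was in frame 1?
0.8

The orange hexagon moved from (6.1, 9.0) to (5.4, 8.7), a distance of √(0.7² + 0.3²) ≈ 0.8.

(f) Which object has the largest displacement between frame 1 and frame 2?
the brown pentagon

(moved 3.3; next 2.7)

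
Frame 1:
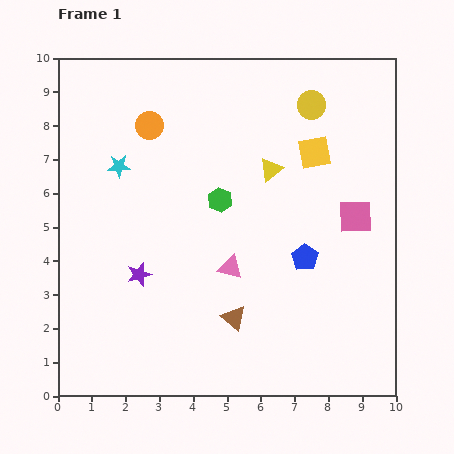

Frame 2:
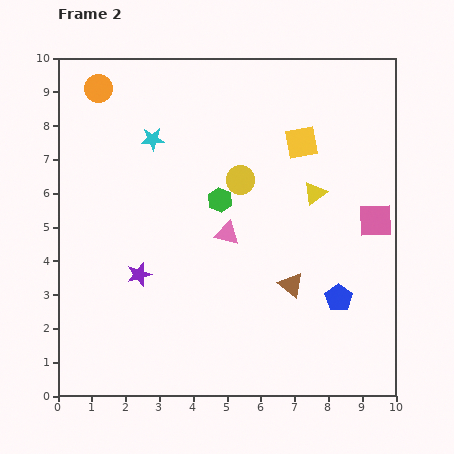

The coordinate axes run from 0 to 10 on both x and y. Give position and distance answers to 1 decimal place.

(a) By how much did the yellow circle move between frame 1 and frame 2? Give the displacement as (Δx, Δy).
(-2.1, -2.2)

The yellow circle was at (7.5, 8.6) in frame 1 and (5.4, 6.4) in frame 2.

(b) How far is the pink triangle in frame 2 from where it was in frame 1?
1.0

The pink triangle moved from (5.1, 3.8) to (5.0, 4.8), a distance of √(0.1² + 1.0²) ≈ 1.0.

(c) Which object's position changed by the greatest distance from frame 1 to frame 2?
the yellow circle

(moved 3.0; next 2.0)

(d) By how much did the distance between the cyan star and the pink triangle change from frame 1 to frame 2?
-0.9

Distance in frame 1: 4.5. Distance in frame 2: 3.6.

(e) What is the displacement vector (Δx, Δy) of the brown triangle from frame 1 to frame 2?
(1.7, 1.0)

The brown triangle was at (5.2, 2.3) in frame 1 and (6.9, 3.3) in frame 2.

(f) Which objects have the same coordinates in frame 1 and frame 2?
the purple star, the green hexagon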